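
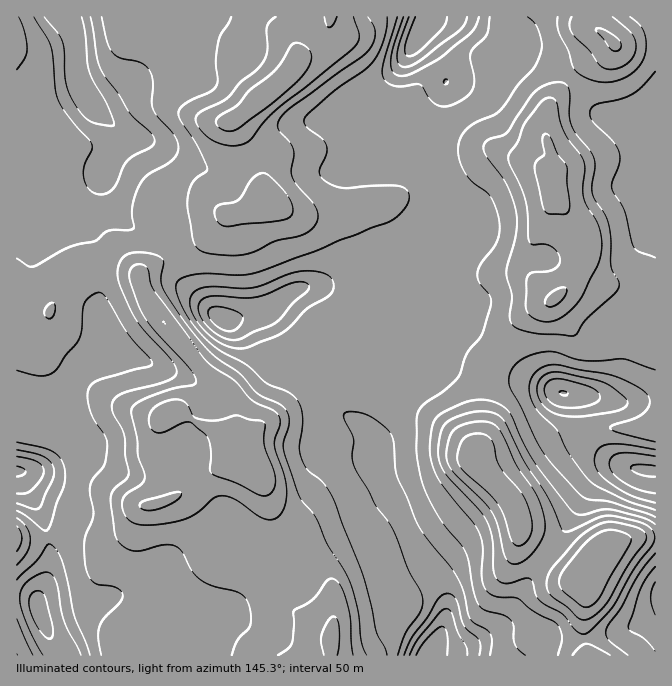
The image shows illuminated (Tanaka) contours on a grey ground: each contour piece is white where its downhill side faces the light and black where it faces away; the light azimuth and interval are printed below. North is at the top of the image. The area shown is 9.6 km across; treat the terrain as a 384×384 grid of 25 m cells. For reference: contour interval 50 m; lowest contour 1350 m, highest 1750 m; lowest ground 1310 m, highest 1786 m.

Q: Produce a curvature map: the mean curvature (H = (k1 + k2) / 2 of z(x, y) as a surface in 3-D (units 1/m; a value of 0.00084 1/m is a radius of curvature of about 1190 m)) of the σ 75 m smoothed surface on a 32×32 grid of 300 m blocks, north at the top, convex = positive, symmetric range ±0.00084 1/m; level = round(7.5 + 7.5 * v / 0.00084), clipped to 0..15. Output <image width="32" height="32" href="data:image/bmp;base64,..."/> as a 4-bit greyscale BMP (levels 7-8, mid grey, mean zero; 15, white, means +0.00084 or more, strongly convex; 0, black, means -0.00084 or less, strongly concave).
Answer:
<image width="32" height="32" href="data:image/bmp;base64,Qk12AgAAAAAAAHYAAAAoAAAAIAAAACAAAAABAAQAAAAAAAACAAATCwAAEwsAABAAAAAAAAAAAAAAABEREQAiIiIAMzMzAERERABVVVUAZmZmAHd3dwCIiIgAmZmZAKqqqgC7u7sAzMzMAN3d3QDu7u4A////AF3IRWeZhpmUW1b7uVeZebePhWZ4iYiIhDuDj1eJu1zF7WWIh4mZZoU7hE9lqXcEt951iYiHeGe0W3d6g0tRM4qLdneJdmd4lYl4qZY4tDRaand2iZdnmXaXeaebMswxEWpYlniYiodnl3qHmzF7gRDKaJITWclWiIiaeagjaceZyXeIhleFJbh3qIpyNJmIzP5nqmi3Zim3eqekBVionP9EealYuVRdl3molCNLmZmFRnioRHZmJpiamJQyWmUxE4d4Y0FJdVeIp3eZh4e9zNqIiJmpmCfJiGZ4iZmX/+uId4iJv2JpiJd3eIiGdoY1d1aYicYFqFZnd3iHiHiGR3SGaZtwTvynVnd4h4lmaIqXhHqqA8/b22Z3h4iKlRSYiZdYtSyoZX37iIeIiZZSd2eJZKMXd2Zmd3eHd4h1uEmXiIiYqoZneIh3iIiJpKcnuHiHeZiHV3ZHh3iHibZWN6h4hndmhWYkV4d3iIm3RXqXeHnHZ3eYV6qId4iKplWch3hpx1iJqGeph3iIiGRkSYd4ZHu6qIlliIh3iIRmVJmHeFmrmGIFvbh3d3d4tCnJh4Z9tlZnYirKl2V5d6gXupiFvHaIm7cRarmGXaeKZ5iZhLtHh4lqpDWIr0Z2eaiESXS8NneIaaZ1Q1/VRnipcwdYy0eHiHd1hlUr+7dopBJo"/>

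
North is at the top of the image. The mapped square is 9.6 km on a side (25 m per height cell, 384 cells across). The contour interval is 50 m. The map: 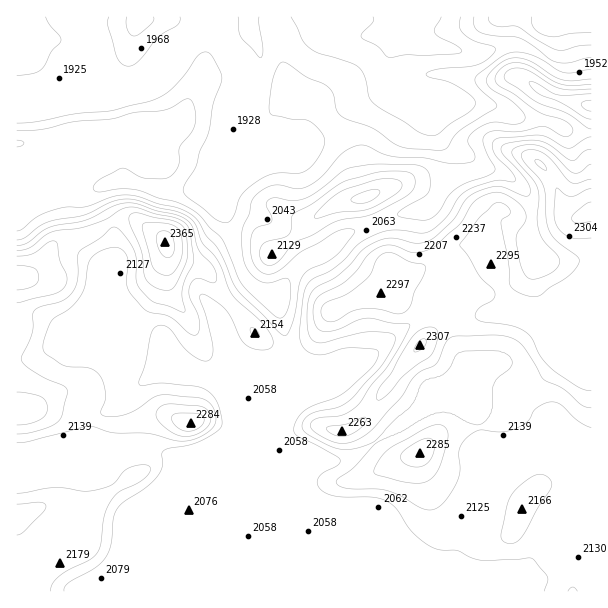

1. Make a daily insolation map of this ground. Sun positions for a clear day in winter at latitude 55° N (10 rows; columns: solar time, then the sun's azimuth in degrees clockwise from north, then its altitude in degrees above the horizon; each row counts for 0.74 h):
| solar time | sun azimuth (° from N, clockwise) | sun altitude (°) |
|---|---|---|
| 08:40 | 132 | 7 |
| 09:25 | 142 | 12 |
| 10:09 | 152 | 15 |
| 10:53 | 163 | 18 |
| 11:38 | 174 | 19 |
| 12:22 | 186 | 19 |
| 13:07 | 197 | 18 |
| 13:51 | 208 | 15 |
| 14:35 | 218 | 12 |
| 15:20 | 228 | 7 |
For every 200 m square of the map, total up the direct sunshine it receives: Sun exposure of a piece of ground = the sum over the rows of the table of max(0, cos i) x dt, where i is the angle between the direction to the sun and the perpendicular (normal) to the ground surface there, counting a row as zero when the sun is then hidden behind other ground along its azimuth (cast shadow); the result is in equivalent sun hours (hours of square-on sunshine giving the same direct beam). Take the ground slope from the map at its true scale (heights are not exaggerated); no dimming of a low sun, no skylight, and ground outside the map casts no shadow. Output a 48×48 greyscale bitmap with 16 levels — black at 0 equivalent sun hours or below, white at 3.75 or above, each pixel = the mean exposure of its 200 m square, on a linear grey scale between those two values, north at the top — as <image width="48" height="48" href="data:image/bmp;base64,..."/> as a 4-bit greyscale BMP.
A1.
<image width="48" height="48" href="data:image/bmp;base64,Qk32BAAAAAAAAHYAAAAoAAAAMAAAADAAAAABAAQAAAAAAIAEAAATCwAAEwsAABAAAAAAAAAAAAAAABEREQAiIiIAMzMzAERERABVVVUAZmZmAHd3dwCIiIgAmZmZAKqqqgC7u7sAzMzMAN3d3QDu7u4A////AHeJh2Vnd3d3d3d3Z3d3d3iHd3d3d3dmZ3d725dnd3d3d3d3d3d3eImId4mZmImXZ4dnrNt3d3d3d3d3d3d3d3d3mqqqvKmYZph2VoqHd3d3d3d3d3d3d2Z5u6mau6h2Zql3d3iHd3d3d3d3d3d3d3iaqZh3iZhmd7uYeIh3d4iHd3d3d3d3d3mpmIh3d4mHd1mpiImnd3iJh3d3d3d3d4qpmIh3d4mYiBJXdmjMl3ZmiId3d4rN3dy6qYh3dniZiTIjRVWc6nd2Znd3d5vO/+3KqZh3ZmeIiGVURVVovJd3d3d3d2VFeru7qYiHZmZmZnd3d2ZTNod3d3d3d2M0RXm8uXd3dmVWZpiHd3dlVpuXd3d3d4vchEVnmYd3d2VneN3Lqaq7u+//qIh3jP//+kERSJmqqYd4iP/tyqmaq9//+nZ3ecp3vZYxFGeJu7qZmau6mHZVeIU1dWd3YyABSbl1MkZ3eIiJq2Z3iIdkNCAANnd3dBABNqynd3d3eJmau0RGiHd1QhABNnd3dkIiNIuod3d3d5q8zEREVmd2YyIzVnd3d3ZTIji7h3d3ZWm9y1RERWZ3dmd5l3d3d3h2QiXO6nd3dnnLl3ZVVVZniHirl3mqeMy5hkN8yod3eKunVah2ZmZ4iIq5d63Zec3MuXQ3qru7u7l1VZmId3d4iau4aKljV63tu7lCSMzd3cllZ2eJl3d3m9ymeZQiNovd3N2jFHirzKhnd5rMuXd4retVilIkRnZ63ty5dkRWd1Vnd97uyoeKzMhXqCJFVlIkeamJd3ZFZDRoiLqpqXd5u8qrpTWIdjESNFeal3eahTNGeGZ2eId3i8u6dVjdpSESNWd3qHm6hlU0ZxNmaKmIibuVNGm7uEIiNFQiaruXdnd3dwFHisy6qZhzJFdmm6dDIRAAFph2ZnesugATaKurp2ZkJFZDWsuFIQABAjZmZ3i8zBEAATeZYhEzI0RFaKzLhRARESRWeoiquzIQAAFDAAACNEV4ZEnf/8hUMjRWh2eGaFQiEAAAAAATVVVVMRJZvf7JZDMjMjZ1M2ZlVCAAABJFVVMhIREREmq5dTEAAEmFIXd3ZmUhAkVmZVQyIiIhAAE1ZkIABb2DEYd3ZVZmeId2ZlZVREQzIAABIzM1rupBE7qId2Z3dmd3Z2Z3ZmVEMhAAAUaLuEEREmeJqpmIl4qod2Z3d2dlRDIiI1eGEAABEgATRniaqImpd3d4iIh1Q0REQyIhAAATWCIQAAASNEV3h3ZniIhlREVWZTIRABNpzndlRDMgASRXiIdniId2VWZnd2VFac/+uHd3d3dmVDRXiIhnh3Znd2d3d4ms7+xiAKqHd3d4d1VXd3hmdlVWdmaJmZiJvIIAAKqYd3ial3ZWd3dmVVVVZmZlVUMRIQAAAYiJmIiaqHdmd2ZnZVVEVWVDIiMyAAA2d3eIiIiJqYdmd1R3ZVVVVVVWZ4qoQji8zWd2d4iJq7l2d2WHZnd4h3dniavN3e66u2ZmZnd3iZh3d3d2Znd3eHd2ZneJqYh4hw=="/>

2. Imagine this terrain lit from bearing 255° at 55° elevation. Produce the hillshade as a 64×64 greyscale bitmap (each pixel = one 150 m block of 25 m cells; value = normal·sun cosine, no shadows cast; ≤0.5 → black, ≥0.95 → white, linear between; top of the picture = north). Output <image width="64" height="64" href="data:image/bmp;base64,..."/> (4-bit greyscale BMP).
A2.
<image width="64" height="64" href="data:image/bmp;base64,Qk12CAAAAAAAAHYAAAAoAAAAQAAAAEAAAAABAAQAAAAAAAAIAAATCwAAEwsAABAAAAAAAAAAAAAAABEREQAiIiIAMzMzAERERABVVVUAZmZmAHd3dwCIiIgAmZmZAKqqqgC7u7sAzMzMAN3d3QDu7u4A////ALu4ebuqmZq7u7u7u7u7uqqru7u7u7u7u7u7u7u83cuqu7qImqmZq7u7u7u7u7u6qru7u7u7u7q7u7u7u7zdy6q7u6mZmJq7u7u7u7u7u7qru7u7u7u7qru8y7q7zNzLu6u7uqmGiru7u7u7u7u7u7u7u7u7u7q7u8zLu7u83Lq7qru7qpZpu7u7u7u7u7u7u7u7u7u7u8zLvMy7uqvLqquaq7u7p1iru7u7u7u7u7u7u7u7u7u83curvMy6mruqq4mau7unV6u7u7u7u7u7u7u7u7u7u83cy6q8zMqZq6q7iIqru6dXq7u7u7u7u7u7u7u7u7u83dy6qqvMy5mau7uZiaq7qFeru7y6qru7u7u7u7u7u73tzLqpq8zLqZqru5mZmqupdoq7u7uqqru7u7u7u7u83e3LqpmrzMupmqu7mamZqqqYeKu7u7qqq7u7u8zMu7vN3cupmavMy7qqq7uqqpmqqrqYeau7u7uqu7u73d3Lu8zMu6mZq7u7u6qru6qqqqqrvLp2iru7u7u7u7zd3MzLzMu6mZmau7u7qqq7u6qqqru7uoZpu7u7u7u7u8y7zMzMzLmIiZqru7upmru7u7u7u7uql2m7u7u7u7u7u83dzM3cuGeImqu7u6mqu7uru7u7u7qpmau7u7u7u7u97czMzMy4ZXiau7u6qrvMqqq7u7u7u7u7l3q7u7u7zd7cqZq7u7l2eJq7u7u7u8yqmaq7vLu7vN23RIq6qrzu/uy4d5q7uod4qruqq7u8zKqZmaq7u7vN7tpSN5qrvO/9uqqWeau7mImrvLqqq7zMupiImqqrvM3sqWEGq7u73cqJq7l3mrupmru8uqqqvdyqmHiaqqqrzLl3Uhe7u7u8uZm8y5eJq6q7u7y6qqvN3amYiJmqmZu7l3dkWbu7u7u7q7zduHebu7u7vMuqq97cmZiZmZmZmrqYiHaKu7u7u7u7zN3Jdoq7u7u8y7u83tyZmJmZmZmaqZmZmau7u7u7u7u8zNyGebu7u7u7zM3d3JmImZqpmaqZqqu6qru7u7u7u7vM3ch4mau7u7vN7t3MmIiZqqqZqpmrvMqau7u7u8u6u83e64d3m7u7vN7+y6uIiZqqqqq6mavduHq8y6q926qrzO7tt1WKu7vN7+ypqod5mqqqq7qZvd2net7KeM7sqqu7zu7IVYq7u83u25mqd3iaqqq7upm+7IWM7rZI3/25mru97slnq7u7ze7Kmap3eJqqq7u6qs7rVZ3tgznf/smJq8zNupm7u7vM3Kmaq3eJmaqru8u7zcg2vtlCW+//2omrzLmqq7vMzMzKmaq7mZqZiau7zdzMlEnNpSSM7//bqrvMqIq7u8y8y6mZqruqqpd4mrze7cpTfMpSSKzv/bu8zLuoeau7zMy5maqqu6qql1aKze7tuDWspSSbvO/sqrzMuph4q7u93KiKu7q7qpmXRHrN7+23NrthKMyr7turzMy7qYebu97bh4q7u7uZmYdUer3//bc2qCBc7Zi9yrvM3cyph4q87sl2irvMu4mZh2V6vf/+xzR1EY7+p4q7vM3d24eJmr3uuGabu93LeaqHiIm9//7HEDMUv/64eKu83dy4Zoq7zNy4Zpu87cuKu5iZma3//rYAAjbP7KmYmazcy5dWirzMzKhnq87ty6u6maqprf/9pQADWN7bq7uYisy6mHeKvMzLqGis7+27zLmIiaq9/sliAAJq3su83bmJq8upiIq8zMupiJz/7bvLuYiIm73bUgAABIvdzN3dy5maqqqZmszd3KqojP/su7u6qZmqqoMAAAFIrN3dzLu8y7qXeJqrze7cu5Z8/9y8u7u6qamGMAJVVoq83dy5mbvMzLl2eJq83cu5ZH3/yru7u7upmpdmeZmJqrvMy6iJq7u6qph2eJvMqYZGv/6pq7u7u7qaqqu7qYmqu7u7qIq7y6mZmHZniruph3v//Haau7u7u6qrvMuoiJqru7upmrzMupmHd2eJqqq83//oRZuqu7u7qqu8y6h4maq7u6qrvMy6qYd3d3iavO///pMVrKqqu7u6u7vLqHiaqqu7u7u8zLqph3d3iavO///pMCe8qaq7u7u7u8upiJmqq7u7u7zMu6h3iIibzd/+ynQhSbuJmru6qru8u7qYiaqry7u7vMy6mIiJmazd3dp2VUR7zIiaqqqqq8uqu5d4mqvMu7u8y6qYiJmavMzLqGeJiK3umaqpmYmaupmrl2iaq8y7u7u6mZiZmqq7u7upm83M3u6qqqqpmaqZmauoeKqqzMu7u6mZmZqqqru7zMvO7t3e7ru7u6qqqqqqu7mJqqq8zLu6mZmaqqqru7vN3e7u3d3Lu7u7u7u7qru8upmqqbzcuqqZmZqqqru7zN7u7u64Zma7u7u7u7u7u7zLqaqprNyqmZmZmZq7u7vN7//u2TAkVruqq7u7u7qru8uqqqmc26mZmZmZmru7u7vN7ttyAViZu6mqu7vMuqq7zLqqqZzbmZmZmZiau6qqmavLpyA4q7q7maqqvMy6mqu8uqqYnNuZmZmZmZqqqqqqvMyWV7zKqruZqqq7zcqJq7u7qZit2pmZmZmZmqqqu8zczLq97bqqu6mqqrvdyoiau7upeL3JiZmaqqqqq7vM3d3MvO7curvLmaqqvN3bmZmqvKho3bmZmqqqqqqrvMze7dy87suru8uZmqu83dupmZq8uGnduZmqqqqqqqq7zd7u3Lzuyruq"/>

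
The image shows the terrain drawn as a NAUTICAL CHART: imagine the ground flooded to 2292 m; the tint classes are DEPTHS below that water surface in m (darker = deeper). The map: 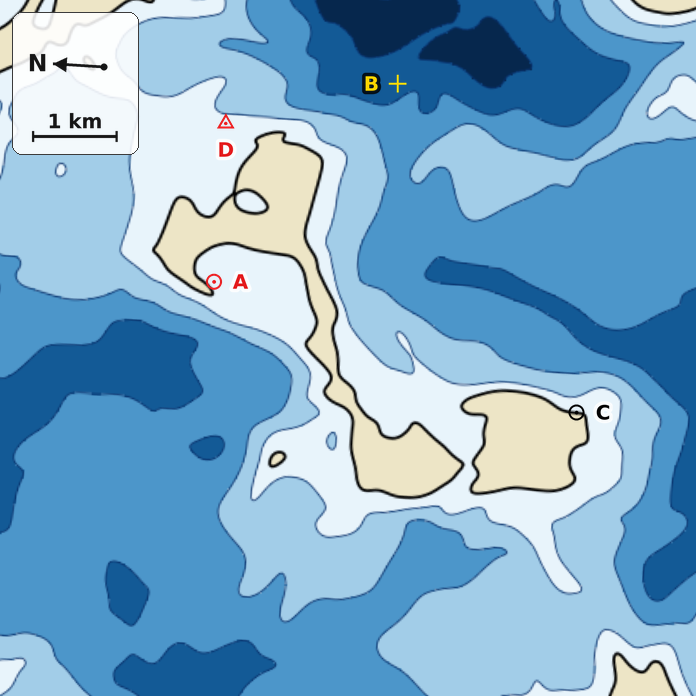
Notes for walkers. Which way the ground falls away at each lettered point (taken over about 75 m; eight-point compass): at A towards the SE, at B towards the NE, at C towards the E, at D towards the E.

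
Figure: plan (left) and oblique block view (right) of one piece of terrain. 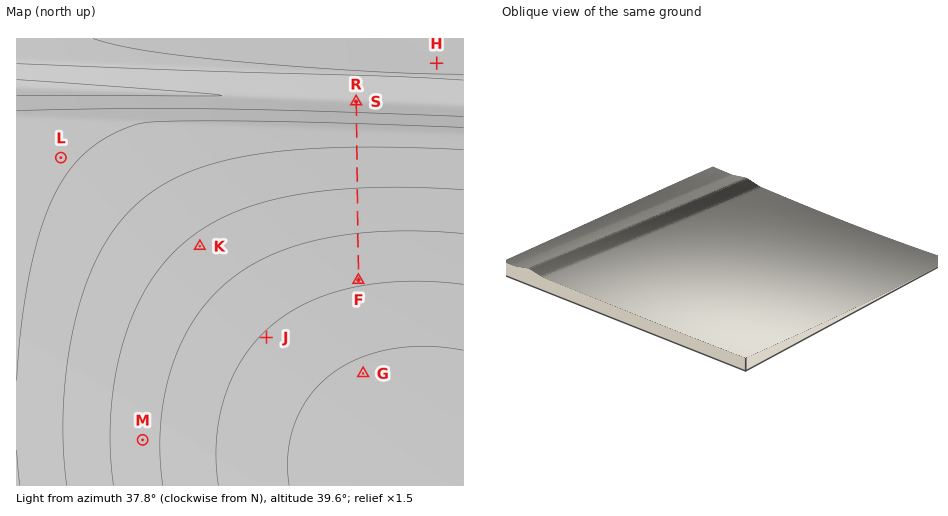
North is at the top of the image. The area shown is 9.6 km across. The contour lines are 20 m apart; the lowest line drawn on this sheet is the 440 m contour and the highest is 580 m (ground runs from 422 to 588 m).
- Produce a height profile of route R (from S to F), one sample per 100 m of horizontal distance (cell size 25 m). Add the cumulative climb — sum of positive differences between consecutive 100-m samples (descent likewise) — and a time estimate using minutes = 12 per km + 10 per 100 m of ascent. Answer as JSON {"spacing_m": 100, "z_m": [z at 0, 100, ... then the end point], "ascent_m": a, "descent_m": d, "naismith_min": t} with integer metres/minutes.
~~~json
{"spacing_m": 100, "z_m": [578, 571, 563, 554, 546, 537, 530, 527, 524, 522, 519, 517, 515, 512, 510, 508, 506, 503, 501, 499, 497, 495, 493, 491, 488, 486, 484, 482, 480, 479, 477, 475, 473, 471, 469, 468, 466, 464, 463, 462], "ascent_m": 0, "descent_m": 116, "naismith_min": 46}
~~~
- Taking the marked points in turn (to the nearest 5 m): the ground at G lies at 435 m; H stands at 565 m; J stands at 460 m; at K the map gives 495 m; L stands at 545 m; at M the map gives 485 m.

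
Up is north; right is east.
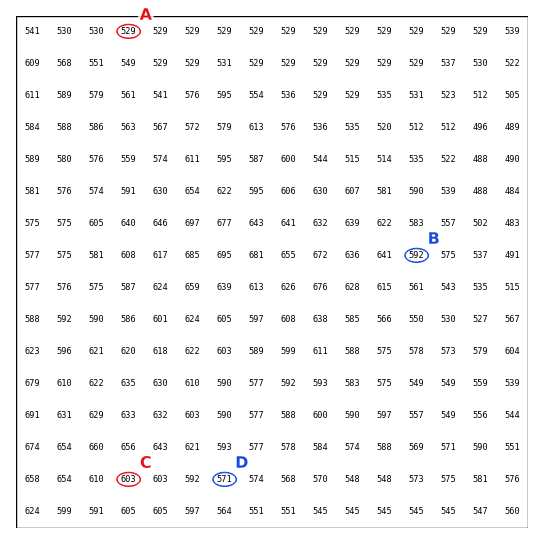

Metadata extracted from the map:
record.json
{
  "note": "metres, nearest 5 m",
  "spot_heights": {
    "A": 530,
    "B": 590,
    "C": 605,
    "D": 570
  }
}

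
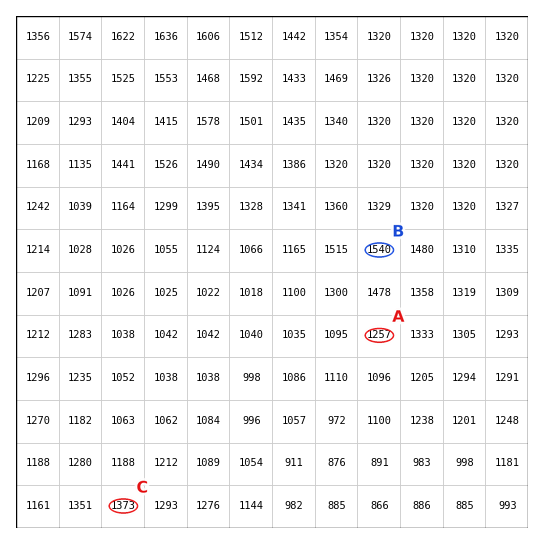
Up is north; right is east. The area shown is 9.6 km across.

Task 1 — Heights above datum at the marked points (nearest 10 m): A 1260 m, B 1540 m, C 1370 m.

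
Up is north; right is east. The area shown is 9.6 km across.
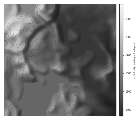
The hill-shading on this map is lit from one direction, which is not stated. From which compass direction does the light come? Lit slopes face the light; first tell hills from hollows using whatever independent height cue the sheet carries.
NW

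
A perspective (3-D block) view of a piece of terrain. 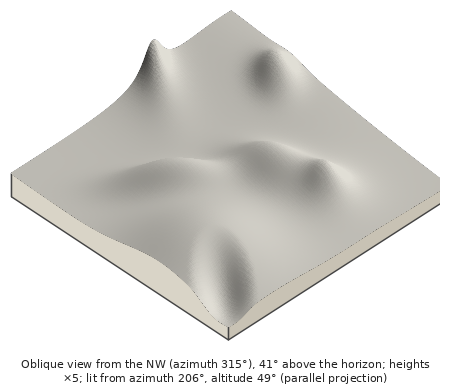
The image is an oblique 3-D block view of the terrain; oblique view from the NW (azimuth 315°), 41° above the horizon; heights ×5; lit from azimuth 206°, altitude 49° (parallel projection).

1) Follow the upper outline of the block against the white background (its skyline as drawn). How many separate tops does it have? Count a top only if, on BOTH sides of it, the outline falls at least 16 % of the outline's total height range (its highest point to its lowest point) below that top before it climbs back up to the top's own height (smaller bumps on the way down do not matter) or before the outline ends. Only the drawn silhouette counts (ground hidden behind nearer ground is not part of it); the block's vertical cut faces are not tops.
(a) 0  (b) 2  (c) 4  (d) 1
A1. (d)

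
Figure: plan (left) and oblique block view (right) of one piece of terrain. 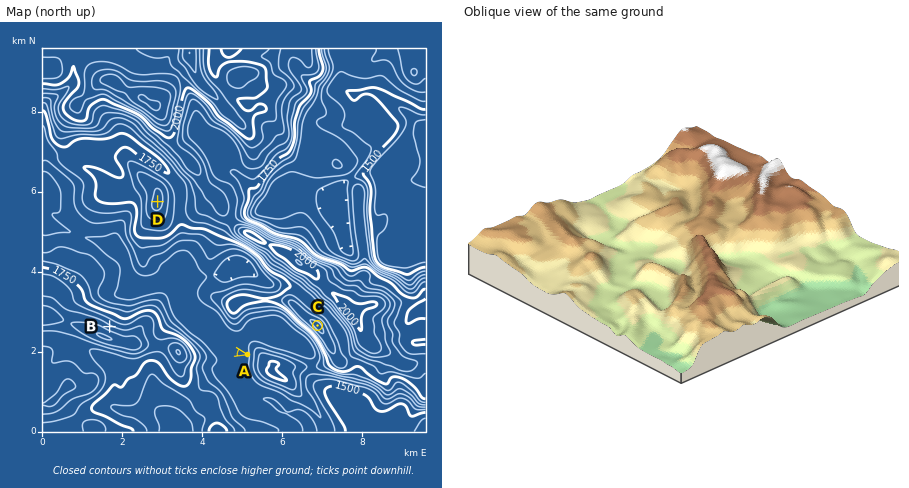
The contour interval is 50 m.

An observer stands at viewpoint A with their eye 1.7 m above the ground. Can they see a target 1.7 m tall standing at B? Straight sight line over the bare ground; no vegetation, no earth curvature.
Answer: no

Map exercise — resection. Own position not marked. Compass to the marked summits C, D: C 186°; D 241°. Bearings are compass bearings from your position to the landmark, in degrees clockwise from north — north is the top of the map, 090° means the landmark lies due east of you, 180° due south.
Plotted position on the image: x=341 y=100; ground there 1530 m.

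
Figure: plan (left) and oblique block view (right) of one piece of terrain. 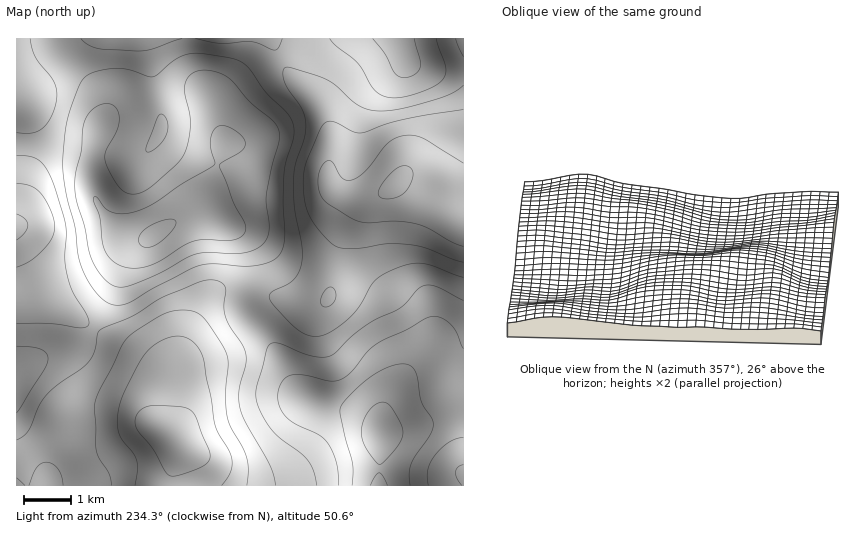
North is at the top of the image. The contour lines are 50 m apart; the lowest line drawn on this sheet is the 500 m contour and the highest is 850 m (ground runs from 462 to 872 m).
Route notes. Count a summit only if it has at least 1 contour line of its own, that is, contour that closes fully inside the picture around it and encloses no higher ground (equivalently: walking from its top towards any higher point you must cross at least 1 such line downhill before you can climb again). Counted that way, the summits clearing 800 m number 2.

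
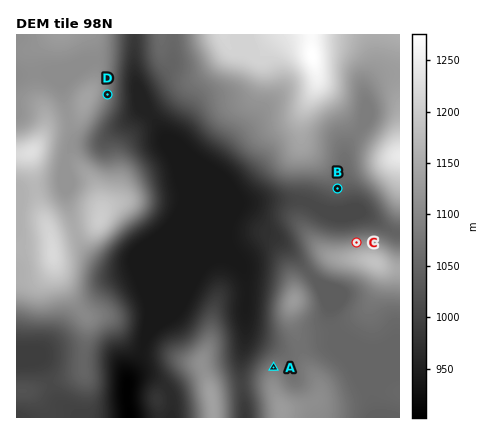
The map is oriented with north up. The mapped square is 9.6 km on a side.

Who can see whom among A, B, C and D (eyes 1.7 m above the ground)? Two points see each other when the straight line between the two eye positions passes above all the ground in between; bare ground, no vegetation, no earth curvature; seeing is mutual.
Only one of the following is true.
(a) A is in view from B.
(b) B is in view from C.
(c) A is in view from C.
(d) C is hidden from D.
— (b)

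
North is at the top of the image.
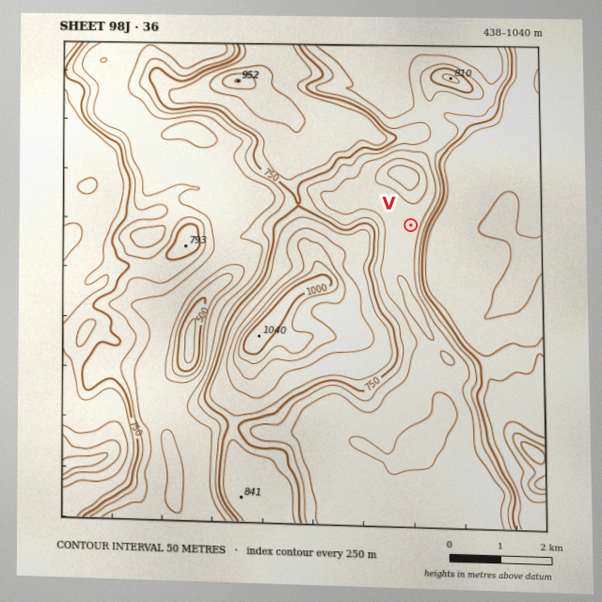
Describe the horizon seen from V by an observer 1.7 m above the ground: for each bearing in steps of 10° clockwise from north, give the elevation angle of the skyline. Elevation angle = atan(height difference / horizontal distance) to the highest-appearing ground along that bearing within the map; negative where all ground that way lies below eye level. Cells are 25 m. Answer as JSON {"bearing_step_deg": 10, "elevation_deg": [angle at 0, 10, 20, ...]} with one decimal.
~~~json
{"bearing_step_deg": 10, "elevation_deg": [3.7, 2.8, 3.2, 7.4, 9.2, 10.8, 13.3, 17.0, 20.2, 22.3, 23.5, 23.9, 23.3, 21.9, 19.7, 16.4, 11.9, 5.2, 1.0, 4.3, 5.7, 6.6, 7.8, 9.7, 10.8, 11.8, 11.5, 8.5, 4.6, 3.9, 4.9, 5.4, 5.6, 5.4, 6.4, 4.3]}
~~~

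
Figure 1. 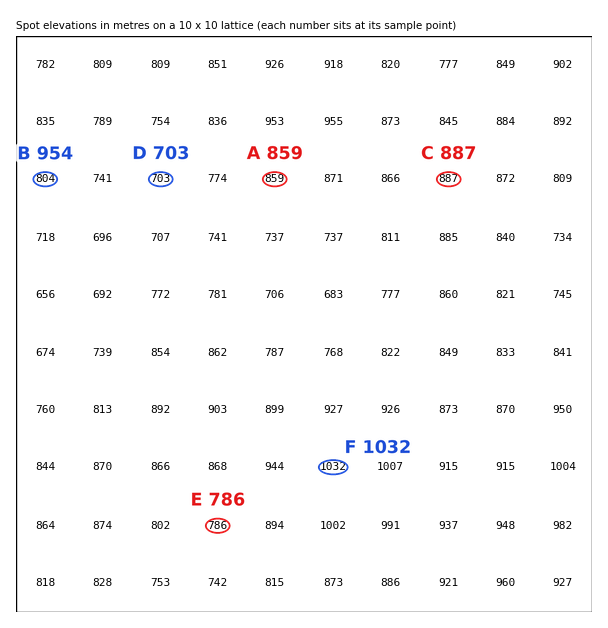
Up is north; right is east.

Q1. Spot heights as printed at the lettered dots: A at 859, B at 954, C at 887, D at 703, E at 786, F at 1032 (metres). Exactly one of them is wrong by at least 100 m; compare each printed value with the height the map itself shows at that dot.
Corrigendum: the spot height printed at B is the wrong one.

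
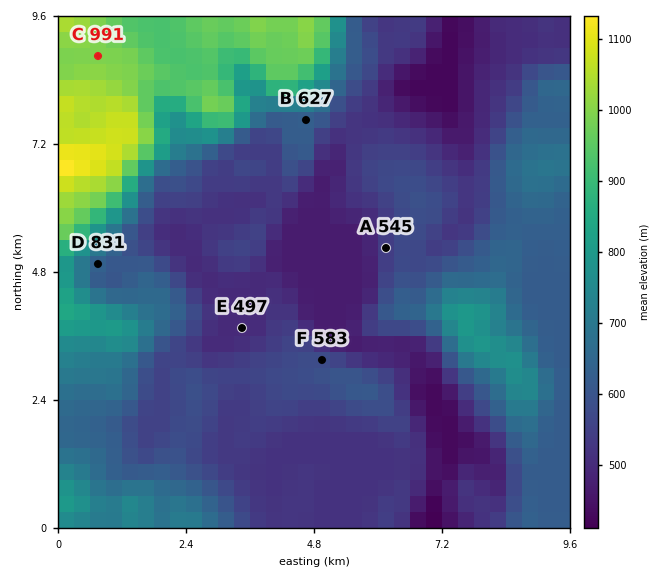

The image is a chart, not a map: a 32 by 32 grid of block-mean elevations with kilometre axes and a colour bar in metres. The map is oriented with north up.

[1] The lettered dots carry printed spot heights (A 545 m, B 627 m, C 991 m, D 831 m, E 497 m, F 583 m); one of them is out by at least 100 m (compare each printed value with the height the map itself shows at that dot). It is D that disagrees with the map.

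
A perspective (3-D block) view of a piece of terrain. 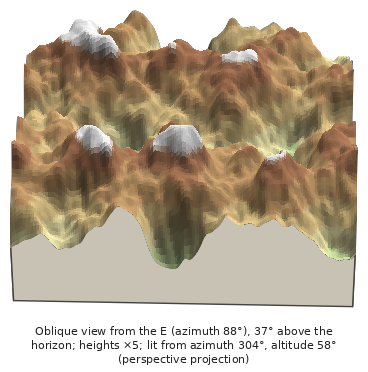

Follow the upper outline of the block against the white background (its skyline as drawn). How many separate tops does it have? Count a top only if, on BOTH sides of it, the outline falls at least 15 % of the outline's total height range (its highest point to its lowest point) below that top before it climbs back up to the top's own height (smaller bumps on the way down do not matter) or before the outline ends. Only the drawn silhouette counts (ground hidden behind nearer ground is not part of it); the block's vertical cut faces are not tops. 2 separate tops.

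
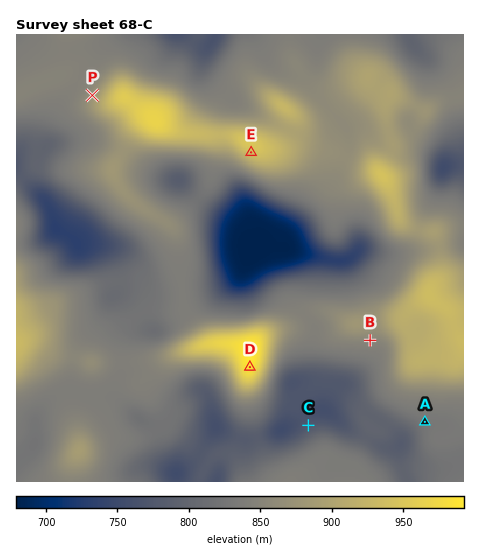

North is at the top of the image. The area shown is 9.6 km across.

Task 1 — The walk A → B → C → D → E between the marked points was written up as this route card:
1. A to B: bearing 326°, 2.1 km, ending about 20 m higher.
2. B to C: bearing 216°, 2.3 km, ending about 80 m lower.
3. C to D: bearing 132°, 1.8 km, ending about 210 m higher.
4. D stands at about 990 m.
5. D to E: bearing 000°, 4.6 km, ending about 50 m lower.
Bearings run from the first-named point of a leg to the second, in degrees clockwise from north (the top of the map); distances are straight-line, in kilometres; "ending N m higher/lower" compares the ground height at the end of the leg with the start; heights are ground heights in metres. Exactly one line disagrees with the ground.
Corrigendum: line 3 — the bearing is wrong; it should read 315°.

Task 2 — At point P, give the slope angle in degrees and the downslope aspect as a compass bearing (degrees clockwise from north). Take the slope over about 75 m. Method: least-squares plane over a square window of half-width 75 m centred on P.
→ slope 8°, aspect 303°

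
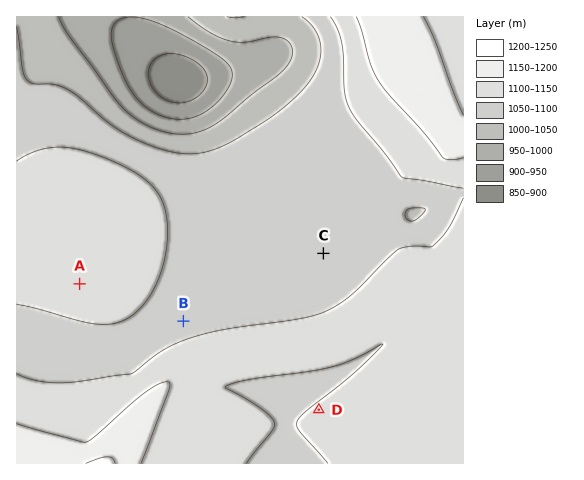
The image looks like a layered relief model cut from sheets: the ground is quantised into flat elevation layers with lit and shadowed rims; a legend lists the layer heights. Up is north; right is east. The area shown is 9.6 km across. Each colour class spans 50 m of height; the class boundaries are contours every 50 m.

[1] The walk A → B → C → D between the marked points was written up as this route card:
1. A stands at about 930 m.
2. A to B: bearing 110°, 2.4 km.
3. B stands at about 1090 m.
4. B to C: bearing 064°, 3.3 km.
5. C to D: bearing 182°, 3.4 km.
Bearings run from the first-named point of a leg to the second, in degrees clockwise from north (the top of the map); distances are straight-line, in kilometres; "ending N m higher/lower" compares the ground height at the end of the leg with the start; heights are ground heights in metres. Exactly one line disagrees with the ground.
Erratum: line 1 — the height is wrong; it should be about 1120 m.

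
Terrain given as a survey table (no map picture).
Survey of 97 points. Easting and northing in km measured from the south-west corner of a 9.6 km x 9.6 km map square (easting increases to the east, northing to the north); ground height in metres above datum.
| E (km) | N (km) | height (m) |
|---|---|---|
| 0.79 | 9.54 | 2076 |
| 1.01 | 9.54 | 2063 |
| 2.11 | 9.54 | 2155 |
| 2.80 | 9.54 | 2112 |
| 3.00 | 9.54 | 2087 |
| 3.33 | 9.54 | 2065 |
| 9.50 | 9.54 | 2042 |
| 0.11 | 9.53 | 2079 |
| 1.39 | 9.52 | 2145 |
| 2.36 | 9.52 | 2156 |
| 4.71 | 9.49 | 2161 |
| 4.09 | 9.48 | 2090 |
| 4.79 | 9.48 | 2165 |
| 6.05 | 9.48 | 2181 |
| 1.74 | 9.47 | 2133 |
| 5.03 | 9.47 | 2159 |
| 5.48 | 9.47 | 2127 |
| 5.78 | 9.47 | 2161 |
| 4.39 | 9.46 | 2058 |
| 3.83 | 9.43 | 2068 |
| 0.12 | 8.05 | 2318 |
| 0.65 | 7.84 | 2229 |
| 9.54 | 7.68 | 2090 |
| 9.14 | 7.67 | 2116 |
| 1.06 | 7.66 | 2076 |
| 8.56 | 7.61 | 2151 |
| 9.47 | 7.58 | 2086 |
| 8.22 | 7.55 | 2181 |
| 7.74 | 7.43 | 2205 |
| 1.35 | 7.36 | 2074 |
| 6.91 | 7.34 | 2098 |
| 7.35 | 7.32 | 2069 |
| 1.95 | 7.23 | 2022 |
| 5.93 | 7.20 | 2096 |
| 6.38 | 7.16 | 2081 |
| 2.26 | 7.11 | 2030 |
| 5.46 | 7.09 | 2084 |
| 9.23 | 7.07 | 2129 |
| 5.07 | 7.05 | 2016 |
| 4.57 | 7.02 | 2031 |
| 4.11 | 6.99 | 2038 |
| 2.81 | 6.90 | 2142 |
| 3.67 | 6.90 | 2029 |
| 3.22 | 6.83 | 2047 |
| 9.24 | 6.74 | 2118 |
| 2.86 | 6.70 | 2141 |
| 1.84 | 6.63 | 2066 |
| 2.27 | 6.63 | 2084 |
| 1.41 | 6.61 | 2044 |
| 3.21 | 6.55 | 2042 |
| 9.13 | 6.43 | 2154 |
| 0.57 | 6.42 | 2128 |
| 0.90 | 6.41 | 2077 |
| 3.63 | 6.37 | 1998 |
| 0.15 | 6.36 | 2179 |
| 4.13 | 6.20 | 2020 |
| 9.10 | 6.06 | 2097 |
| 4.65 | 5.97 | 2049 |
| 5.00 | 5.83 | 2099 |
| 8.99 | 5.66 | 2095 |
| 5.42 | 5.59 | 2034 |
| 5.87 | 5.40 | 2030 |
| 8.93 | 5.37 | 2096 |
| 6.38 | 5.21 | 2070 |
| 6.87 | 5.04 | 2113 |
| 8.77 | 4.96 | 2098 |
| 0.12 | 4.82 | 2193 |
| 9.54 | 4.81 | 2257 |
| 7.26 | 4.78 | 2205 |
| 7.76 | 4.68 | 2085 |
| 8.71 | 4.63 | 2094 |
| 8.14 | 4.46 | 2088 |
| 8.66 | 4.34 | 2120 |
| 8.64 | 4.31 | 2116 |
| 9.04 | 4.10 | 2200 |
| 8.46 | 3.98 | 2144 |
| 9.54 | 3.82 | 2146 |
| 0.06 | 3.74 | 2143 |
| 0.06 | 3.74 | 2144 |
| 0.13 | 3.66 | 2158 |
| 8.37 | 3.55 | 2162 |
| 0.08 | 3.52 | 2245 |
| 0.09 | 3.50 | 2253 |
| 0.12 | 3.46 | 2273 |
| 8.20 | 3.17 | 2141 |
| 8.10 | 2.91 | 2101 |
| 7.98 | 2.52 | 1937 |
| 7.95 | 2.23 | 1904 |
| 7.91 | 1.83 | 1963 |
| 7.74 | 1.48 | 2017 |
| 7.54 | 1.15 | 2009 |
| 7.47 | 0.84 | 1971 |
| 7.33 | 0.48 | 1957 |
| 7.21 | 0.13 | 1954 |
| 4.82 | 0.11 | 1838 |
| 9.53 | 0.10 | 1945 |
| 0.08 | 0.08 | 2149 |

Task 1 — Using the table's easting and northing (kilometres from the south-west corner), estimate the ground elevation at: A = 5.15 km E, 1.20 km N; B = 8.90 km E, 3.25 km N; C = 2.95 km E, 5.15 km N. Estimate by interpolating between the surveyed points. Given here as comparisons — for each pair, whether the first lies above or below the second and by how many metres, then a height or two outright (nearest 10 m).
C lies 300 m above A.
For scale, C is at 2220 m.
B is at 2100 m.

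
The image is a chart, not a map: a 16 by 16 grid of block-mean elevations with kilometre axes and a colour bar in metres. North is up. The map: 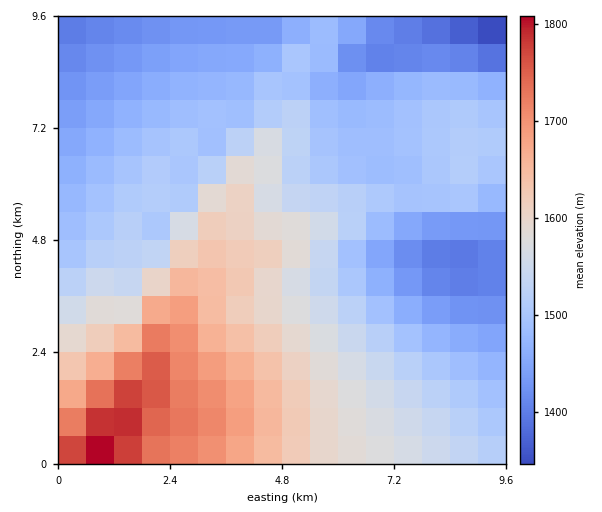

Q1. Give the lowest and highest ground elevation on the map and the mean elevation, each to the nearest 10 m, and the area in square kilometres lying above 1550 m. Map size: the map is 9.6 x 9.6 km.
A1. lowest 1320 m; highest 1810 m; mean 1540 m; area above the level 33.7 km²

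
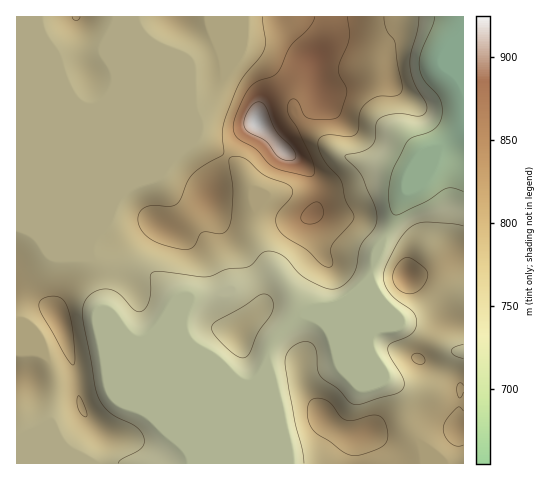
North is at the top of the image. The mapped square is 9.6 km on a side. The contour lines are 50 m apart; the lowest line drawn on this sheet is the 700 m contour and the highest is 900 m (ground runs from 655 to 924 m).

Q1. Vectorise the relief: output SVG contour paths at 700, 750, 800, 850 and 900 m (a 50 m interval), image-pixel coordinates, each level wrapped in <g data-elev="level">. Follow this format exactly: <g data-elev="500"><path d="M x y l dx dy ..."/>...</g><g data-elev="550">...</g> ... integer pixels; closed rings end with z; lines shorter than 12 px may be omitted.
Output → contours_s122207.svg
<g data-elev="700"><path d="M463 192l-10-4-7 0-20 13-29 14-5-2-3-10 0-13 2-16 15-31 6-5 15-5 7-4 5-5 3-7 0-9-2-9-16-19-5-14 2-13 11-27 3-9"/></g><g data-elev="750"><path d="M118 463l4-4 19-11 3-4 0-5-2-6-5-6-21-10-8-6-10-14-3-12-12-66 0-12 3-8 5-5 6-3 13-2 10 6 14 15 6 2 5-3 4-8 2-10-1-15 3-4 8-1 39 6 9 0 18-8 22-2 13-14 5-2 7 1 9 4 19 20 20 11 12 2 12-6 9-11 5-26 15-18 2-11-2-11-13-30-5-7-11-10-1-4 17-3 9-6 4-7 1-16 6-6 16-3 21 2 7-4 0-8-12-21-4-17 0-11 7-24 2-14"/><path d="M463 359l-8-3-4-5 3-4 9-3"/><path d="M239 357l5 1 5-4 9-21 14-20 1-11-2-5-4-2-8 0-17 12-26 14-4 5 0 6 5 7 13 12z"/><path d="M463 226l-35-4-14 3-7 5-7 8-15 29-2 12 4 11 9 9 16 12 5 9-1 7-3 6-7 4-15 6-3 5 2 8 14 25 0 5-4 5-38 13-9 0-5-3-10-12-18-13-3-7-1-19-4-7-5-1-7 0-7 4-5 5-3 7 0 10 10 52 7 28 2 15"/></g><g data-elev="800"><path d="M351 455l6 1 11-3 11-5 6-4 3-5 0-6-5-14-4-3-5-1-20 5-7 0-6-3-9-12-5-4-8-3-7 2-3 4-2 8 1 8 4 8 6 6 11 7 13 10z"/><path d="M85 417l2-1-1-5-4-11-4-4-1 4 1 7 3 6z"/><path d="M463 411l-3-4-4 1-10 12-3 8 2 9 6 6 7 3 5-1"/><path d="M463 386l-3-3-3 2 0 6 2 7 2-1 2-5"/><path d="M71 364l3 1 1-3-1-19-3-21-4-16-4-6-4-3-7-1-7 2-6 4 1 9 24 43z"/><path d="M419 364l5-1 1-5-5-4-6 0-2 2 0 3z"/><path d="M405 293l7 1 7-4 6-6 3-8-1-5-3-4-11-8-6-2-4 2-5 4-5 13 2 10z"/><path d="M72 17l1 2 3 1 2 0 2-3"/><path d="M262 17l3 23 0 8-5 9-18 21-8 17-11 31 0 28-20 12-10 8-6 8-7 18-4 4-7 2-18 0-9 3-4 7 1 8 5 10 9 7 12 4 18 4 6 0 5-3 8-14 5 0 13 2 5-2 3-3 3-7 2-23 0-13-4-26 3-3 7 0 9 3 17 16 21 7 5 4 2 5-2 4-15 20 0 6 2 6 6 8 23 14 14 14 8 3 4-3-2-13 1-6 20-23 2-6-9-16-4-19-18-22-4-11-1-7 3-4 5-2 22 2 7-2 3-5 2-18 5-8 12-7 18-1 7-4 0-8-4-20-3-22-9-12-2-13"/></g><g data-elev="850"><path d="M304 223l9 1 8-5 3-8-4-8-4-1-3 1-9 8-3 7z"/><path d="M315 17l-2 4-4 7-19 19-13 26-5 4-15 5-8 7-12 22-4 15 1 7 3 5 19 11 16 17 11 5 26 6 4-1 1-3-1-11-15-33-9-14-1-10 3-5 4-1 4 4 6 13 6 3 22 0 7-4 7-23-1-5-7-12-1-6 11-30-1-22"/></g><g data-elev="900"><path d="M285 160l9-1 2-2-1-5-19-21-11-26-5-3-4 0-6 6-4 8-2 7 1 6 5 4 15 8 12 14z"/></g>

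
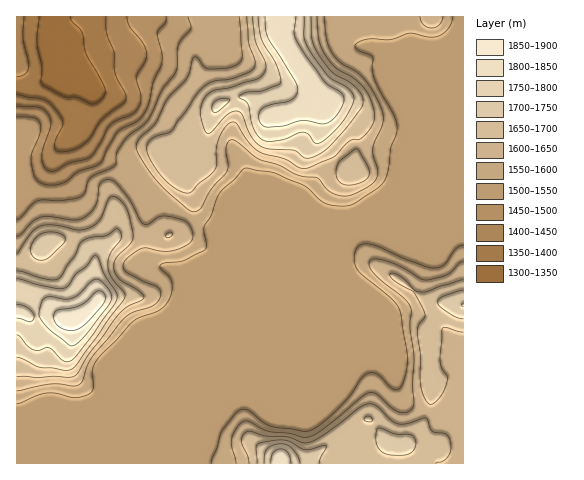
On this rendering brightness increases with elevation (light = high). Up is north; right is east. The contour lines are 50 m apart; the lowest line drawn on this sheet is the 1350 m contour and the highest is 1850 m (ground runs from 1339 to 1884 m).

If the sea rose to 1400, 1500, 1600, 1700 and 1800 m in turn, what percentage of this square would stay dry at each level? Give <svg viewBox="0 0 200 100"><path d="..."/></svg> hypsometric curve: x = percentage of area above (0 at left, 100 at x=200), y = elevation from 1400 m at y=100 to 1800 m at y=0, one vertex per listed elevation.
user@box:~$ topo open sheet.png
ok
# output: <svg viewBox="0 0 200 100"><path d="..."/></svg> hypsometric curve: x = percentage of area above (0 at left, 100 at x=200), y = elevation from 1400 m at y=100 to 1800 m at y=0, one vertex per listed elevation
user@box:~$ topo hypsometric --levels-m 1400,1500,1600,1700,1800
<svg viewBox="0 0 200 100"><path d="M190 100l-9-25-113-25-43-25-18-25"/></svg>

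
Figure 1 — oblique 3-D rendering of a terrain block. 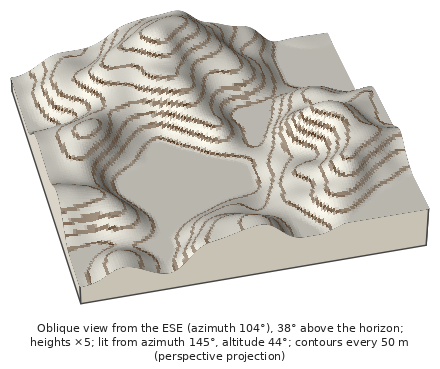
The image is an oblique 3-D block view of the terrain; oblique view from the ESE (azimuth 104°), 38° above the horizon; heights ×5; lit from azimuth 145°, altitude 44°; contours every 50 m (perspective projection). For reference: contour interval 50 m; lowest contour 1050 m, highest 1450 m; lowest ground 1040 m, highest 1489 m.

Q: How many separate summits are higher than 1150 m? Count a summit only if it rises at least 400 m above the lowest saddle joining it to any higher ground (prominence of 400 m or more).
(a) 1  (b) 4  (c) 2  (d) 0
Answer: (a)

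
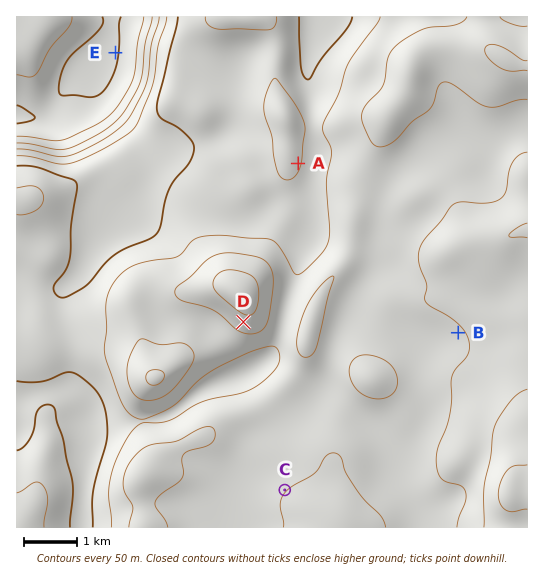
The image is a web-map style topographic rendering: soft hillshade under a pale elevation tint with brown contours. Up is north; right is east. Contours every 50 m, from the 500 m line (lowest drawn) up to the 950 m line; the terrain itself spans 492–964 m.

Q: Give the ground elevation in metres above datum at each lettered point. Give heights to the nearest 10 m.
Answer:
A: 800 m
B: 840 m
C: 850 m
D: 880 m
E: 500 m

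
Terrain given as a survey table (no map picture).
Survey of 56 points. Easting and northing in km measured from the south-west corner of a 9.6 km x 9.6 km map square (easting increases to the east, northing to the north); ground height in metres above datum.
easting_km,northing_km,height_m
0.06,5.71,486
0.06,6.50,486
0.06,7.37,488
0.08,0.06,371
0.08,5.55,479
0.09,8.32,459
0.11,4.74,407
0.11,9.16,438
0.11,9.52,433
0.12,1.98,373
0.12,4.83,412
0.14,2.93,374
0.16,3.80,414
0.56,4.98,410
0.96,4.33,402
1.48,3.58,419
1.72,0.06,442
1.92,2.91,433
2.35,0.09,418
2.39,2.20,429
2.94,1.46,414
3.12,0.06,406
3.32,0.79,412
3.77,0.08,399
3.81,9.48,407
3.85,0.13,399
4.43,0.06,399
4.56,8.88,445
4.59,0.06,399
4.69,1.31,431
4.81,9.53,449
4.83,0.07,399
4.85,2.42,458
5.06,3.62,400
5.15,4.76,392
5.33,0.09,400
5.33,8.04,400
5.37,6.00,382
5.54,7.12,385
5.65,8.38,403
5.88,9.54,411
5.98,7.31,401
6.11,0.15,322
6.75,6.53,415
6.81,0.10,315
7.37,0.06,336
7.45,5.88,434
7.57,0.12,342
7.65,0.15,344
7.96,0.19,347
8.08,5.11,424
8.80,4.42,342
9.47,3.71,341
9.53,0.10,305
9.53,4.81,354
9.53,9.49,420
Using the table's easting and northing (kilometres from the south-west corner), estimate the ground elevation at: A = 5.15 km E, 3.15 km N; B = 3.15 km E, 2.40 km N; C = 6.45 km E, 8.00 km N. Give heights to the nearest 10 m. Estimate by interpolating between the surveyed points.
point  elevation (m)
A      440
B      460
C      420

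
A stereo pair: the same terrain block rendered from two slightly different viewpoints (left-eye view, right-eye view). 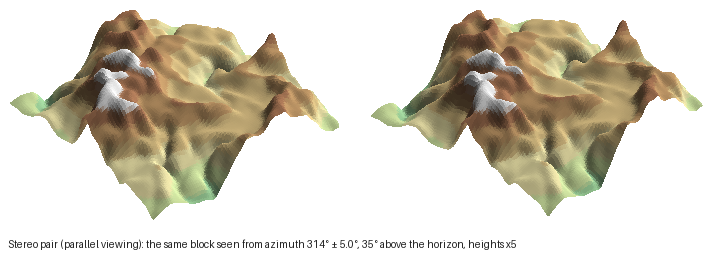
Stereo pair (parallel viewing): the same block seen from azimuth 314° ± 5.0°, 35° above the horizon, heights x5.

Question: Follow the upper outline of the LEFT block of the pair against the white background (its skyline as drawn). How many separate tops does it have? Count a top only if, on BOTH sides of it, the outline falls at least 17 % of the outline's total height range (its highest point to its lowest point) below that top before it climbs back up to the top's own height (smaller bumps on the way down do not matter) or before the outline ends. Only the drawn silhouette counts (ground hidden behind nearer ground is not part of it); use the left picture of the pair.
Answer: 2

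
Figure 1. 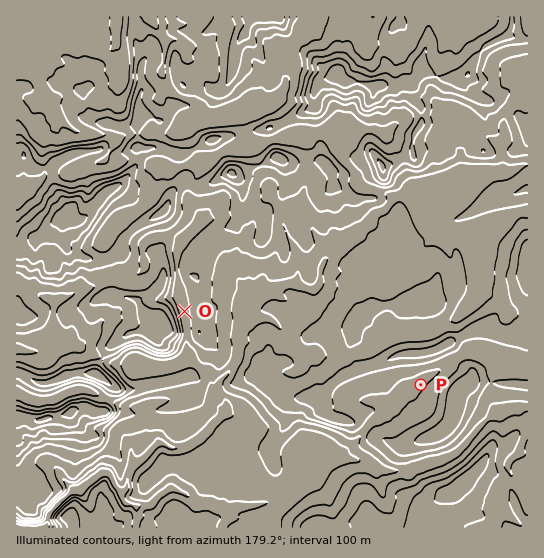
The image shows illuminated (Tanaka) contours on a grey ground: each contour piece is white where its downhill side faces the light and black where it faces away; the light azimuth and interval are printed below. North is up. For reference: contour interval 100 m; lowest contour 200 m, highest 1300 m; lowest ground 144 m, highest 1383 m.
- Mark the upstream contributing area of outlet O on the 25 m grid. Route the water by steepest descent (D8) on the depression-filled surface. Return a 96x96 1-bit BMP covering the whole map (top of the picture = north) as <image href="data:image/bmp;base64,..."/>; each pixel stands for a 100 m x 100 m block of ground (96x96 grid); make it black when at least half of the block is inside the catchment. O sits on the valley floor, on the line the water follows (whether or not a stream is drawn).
<image width="96" height="96" href="data:image/bmp;base64,Qk2+BAAAAAAAAD4AAAAoAAAAYAAAAGAAAAABAAEAAAAAAIAEAAATCwAAEwsAAAIAAAAAAAAA////AAAAAAAAAAAAAAAAAAAAAAAAAAAAAAAAAAAAAAAAAAAAAAAAAAAAAAAAAAAAAAAAAAAAAAAAAAAAAAAAAAAAAAAAAAAAAAAAAAAAAAAAAAAAAAAAAAAAAAAAAAAAAAAAAAAAAAAAAAAAAAAAAAAAAAAAAAAAAAAAAAAAAAAAAAAAAAAAAAAAAAAAAAAAAAAAAAAAAAAAAAAAAAAAAAAAAAAAAAAAAAAAAAAAAAAAAAAAAAAAAAAAAAAAAAAAAAAAAAAAAAAAAAAAAAAAAAAAAAAAAAAAAAAAAAAAAAAAAAAAAAAAAAAAAAAAAAAAAAAAAAAAAAAAAAAAAAAAAAAAAAAAAAAAAAAAAAAAAAAAAAAAAAAAAAAAAAAAAAAAAAAAAAAAAAAAAAAAAAAAAAAAAAAAAAAAAAAAAAAAAAAAAAAAAAAAAAAAAAAAAAAAAAAAAAAAAAAAAAAAAAAAAAAAAAAAAAAAAAAAAAAAAAAAAAAAAAAAAAAAAAAAAAAAAAAAAAAAAAAAAAAAAAAAAAAAAAAAAAAAAAAAAAAAAAAAAAAAAAAAAAAAAAAAAAAAAAAAAAAAAAAAAAAAAAAAAAAAAAAAAAAgAAAAAAAAAAAAAABgAAAAAAAAAAAAAADwAAAAAAAAAAAAAAD4wAAAAAAAAAAAAAH/wAAAAAAAAAAAAAH/wAAAAAAAAAAAAB//wAAAAAAAAAAAAH//wAAAAAAAAAAAAH//wAAAAAAAAAAAAH//wAAAAAAAAAAAAP//wAAAAAAAAAAAAf//wAAAAAAAAAAAAf//4AAAAAAAAAAAAH//4AAAAAAAAAAAAB//4AAAAAAAAAAAAA//4AAAAAAAAAAAAA//8AAAAAAAAAAAAAf/+AAAAAAAAAAAAAP//gAAAAAAAAAAAAH//wAAAAAAAAAAAAD//4AAAAAAAAAAAAA//8AAAAAAAAAAAAAP/8AAAAAAAAAAAAAP/8AAAAAAAAAAAAAH/+AAAAAAAAAAAAAH/+AAAAAAAAAAAAAD/+AAAAAAAAAAAAABD8AAAAAAAAAAAAAAA4AAAAAAAAAAAAAAAAAAAAAAAAAAAAAAAAAAAAAAAAAAAAAAAAAAAAAAAAAAAAAAAAAAAAAAAAAAAAAAAAAAAAAAAAAAAAAAAAAAAAAAAAAAAAAAAAAAAAAAAAAAAAAAAAAAAAAAAAAAAAAAAAAAAAAAAAAAAAAAAAAAAAAAAAAAAAAAAAAAAAAAAAAAAAAAAAAAAAAAAAAAAAAAAAAAAAAAAAAAAAAAAAAAAAAAAAAAAAAAAAAAAAAAAAAAAAAAAAAAAAAAAAAAAAAAAAAAAAAAAAAAAAAAAAAAAAAAAAAAAAAAAAAAAAAAAAAAAAAAAAAAAAAAAAAAAAAAAAAAAAAAAAAAAAAAAAAAAAAAAAAAAAAAAAAAAAAAAAAAAAAAAAAAAAAAAAAAAAAAAAAAAAAAAAAAAAAAAAAAAAAAAAAAAAAAAAAAAAAAAAAAAAAAAAAAAAAAAAAAAAAAAAAAAAAAAAAAAAAAAAAAAAAAAAA="/>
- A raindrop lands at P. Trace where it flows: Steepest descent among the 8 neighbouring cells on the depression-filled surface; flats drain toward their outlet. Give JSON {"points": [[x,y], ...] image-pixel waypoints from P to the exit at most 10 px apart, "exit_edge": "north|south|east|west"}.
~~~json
{"points": [[421, 385], [410, 389], [401, 394], [391, 405], [381, 415], [370, 423], [361, 434], [351, 445], [341, 455], [330, 453], [319, 450], [313, 459], [309, 470], [301, 481], [290, 491], [279, 498], [269, 502], [258, 505], [247, 506], [237, 507], [226, 511], [215, 506], [205, 503], [194, 501], [183, 493], [173, 489], [162, 494], [153, 503], [142, 506], [131, 505], [122, 498], [117, 487], [110, 477], [99, 475], [89, 479], [78, 486], [67, 495], [57, 506], [49, 517], [43, 525], [37, 527]], "exit_edge": "south"}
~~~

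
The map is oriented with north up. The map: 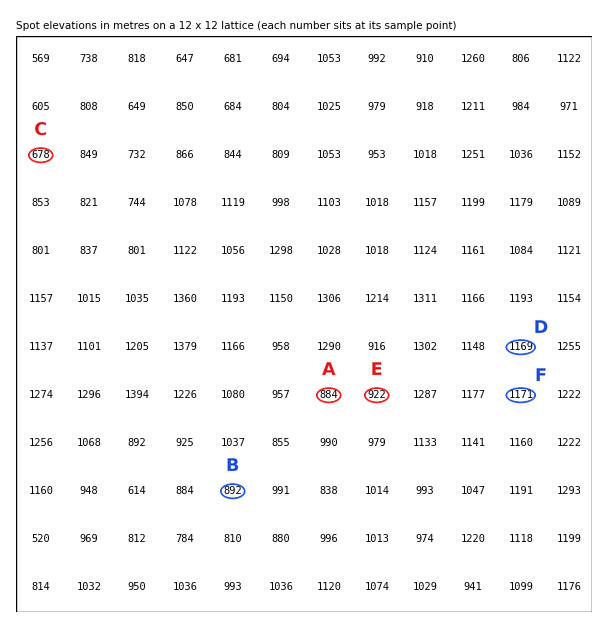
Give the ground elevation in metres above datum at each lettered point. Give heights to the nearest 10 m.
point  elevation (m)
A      880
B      890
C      680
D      1170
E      920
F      1170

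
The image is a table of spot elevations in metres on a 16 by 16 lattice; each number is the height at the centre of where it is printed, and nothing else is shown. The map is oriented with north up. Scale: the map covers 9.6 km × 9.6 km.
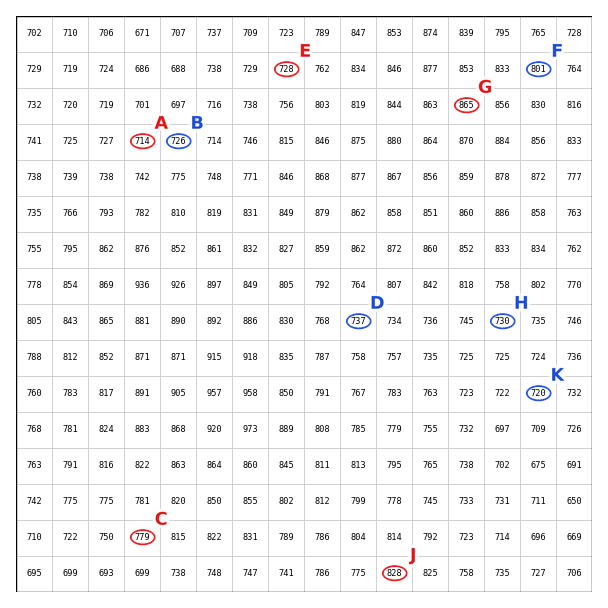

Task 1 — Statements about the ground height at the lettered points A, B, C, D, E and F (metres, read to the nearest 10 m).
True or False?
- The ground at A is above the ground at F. False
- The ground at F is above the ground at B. True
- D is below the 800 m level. True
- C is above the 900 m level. False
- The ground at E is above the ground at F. False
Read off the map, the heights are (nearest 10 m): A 710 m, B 730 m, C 780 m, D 740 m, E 730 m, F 800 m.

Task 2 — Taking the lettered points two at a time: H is higher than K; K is lower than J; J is lower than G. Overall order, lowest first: K H J G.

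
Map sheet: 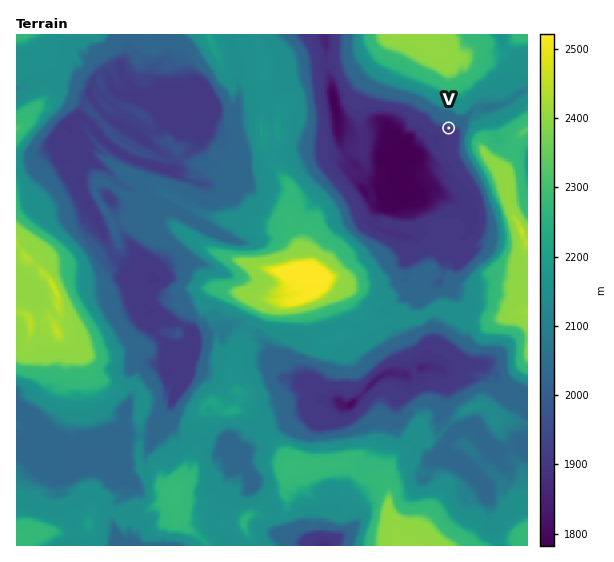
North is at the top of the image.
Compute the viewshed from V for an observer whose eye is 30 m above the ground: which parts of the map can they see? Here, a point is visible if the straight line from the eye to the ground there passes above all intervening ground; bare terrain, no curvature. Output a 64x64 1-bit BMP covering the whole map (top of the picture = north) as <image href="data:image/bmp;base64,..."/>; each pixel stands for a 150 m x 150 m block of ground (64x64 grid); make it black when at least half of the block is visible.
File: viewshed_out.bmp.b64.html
<image width="64" height="64" href="data:image/bmp;base64,Qk0+AgAAAAAAAD4AAAAoAAAAQAAAAEAAAAABAAEAAAAAAAACAAATCwAAEwsAAAIAAAAAAAAA////AAAAAAAAAAAAAAAAAAAAAAAAAAAAAAAAAAAAAAAAAAAAAADAAAAAAAAAAAAAAAAAAAACAAAAAAAAAAAAAAAAAAAAAAAAAAAAAAAAAAAAAAAAAAAAAAAAAAAAAAAAAAAAAAAAAAAAAAAAAAAAAAAAAAAAAAAAAAAAAAAAAAAAAAAAAAAAAAAAAAAAAAAAAAAAAAAAAAAAAAAAAAAAAAAAAAAAAAAAAAAAAAAAAAAAAAAAAAAAAAAAAAAAAAAAAAAAAAAAAAAAAAAAAAAAAAAAAAAAAAAAAAAAAAAAAAAAAAAAAAAAAAAAAAAAAAAgAAAAAAAA8CAAAAAAAAGPAAAAAAAAAQUAAAAAAAArBQQAAAAAATIDhAAAAAAD9+/kAAAAAD6///wAAAAAAz///AAAAAAEf//8AAAAABn/P/QAAAAAAfh/5AAAAAAC///kAAAAAA7//8AAAAAADf+PyAAAAAAZ/wGAAAAAABfvAYAAAAAAL/4DAAAAAABP/AMAAAAAAB+MAwAAAAAAH5gHAAAAAAA/mA+AAAAAAD8YH4AAAAAAHxgfgAAAAAAeEH6AAAAAAA4QAAAAAAAADjgAAAAAAAAOAAAAAAAAABwAAAAAAAAAGAAAAAAAAAAAAAAAAAAAAAAAAAAAAAAAAAAAAAAAAAAAAAAAAAAAAAAAAAAAAAAAAAAAAA=="/>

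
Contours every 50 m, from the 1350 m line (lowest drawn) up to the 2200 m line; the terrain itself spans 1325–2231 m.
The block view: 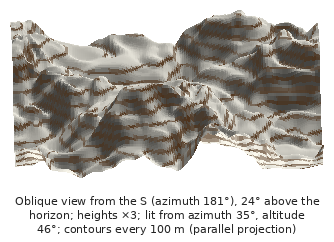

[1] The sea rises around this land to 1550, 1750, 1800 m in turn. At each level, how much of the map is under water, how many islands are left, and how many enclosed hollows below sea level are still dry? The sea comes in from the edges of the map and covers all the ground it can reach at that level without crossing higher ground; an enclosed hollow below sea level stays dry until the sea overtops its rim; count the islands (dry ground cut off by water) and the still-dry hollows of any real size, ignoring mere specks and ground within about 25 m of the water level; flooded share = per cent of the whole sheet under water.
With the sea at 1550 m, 13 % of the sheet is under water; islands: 0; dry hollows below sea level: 1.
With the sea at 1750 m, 59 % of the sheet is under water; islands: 0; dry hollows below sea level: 1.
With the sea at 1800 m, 70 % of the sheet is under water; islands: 1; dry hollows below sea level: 0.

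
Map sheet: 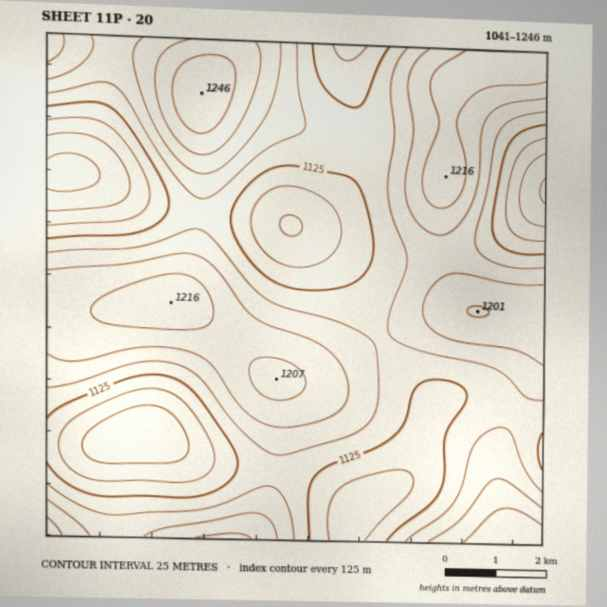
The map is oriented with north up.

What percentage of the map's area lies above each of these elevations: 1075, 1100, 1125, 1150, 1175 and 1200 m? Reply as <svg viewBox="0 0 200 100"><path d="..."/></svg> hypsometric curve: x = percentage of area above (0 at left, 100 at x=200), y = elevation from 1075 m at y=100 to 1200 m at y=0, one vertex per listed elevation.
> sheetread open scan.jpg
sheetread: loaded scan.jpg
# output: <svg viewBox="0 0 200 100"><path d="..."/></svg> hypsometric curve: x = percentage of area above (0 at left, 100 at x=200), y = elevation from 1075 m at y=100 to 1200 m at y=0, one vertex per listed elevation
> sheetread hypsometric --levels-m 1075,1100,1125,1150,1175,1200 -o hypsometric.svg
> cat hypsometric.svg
<svg viewBox="0 0 200 100"><path d="M190 100l-17-20-28-20-44-20-41-20-38-20"/></svg>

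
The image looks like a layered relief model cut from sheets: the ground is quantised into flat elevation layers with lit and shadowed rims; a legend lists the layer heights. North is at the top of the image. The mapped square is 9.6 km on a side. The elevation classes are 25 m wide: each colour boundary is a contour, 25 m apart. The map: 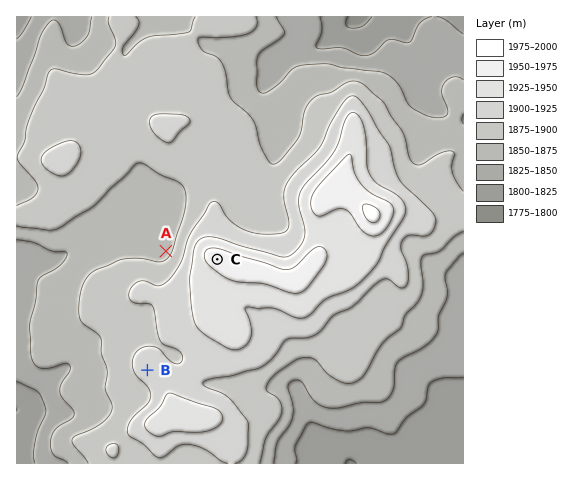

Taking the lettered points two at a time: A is lower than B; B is lower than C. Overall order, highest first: C B A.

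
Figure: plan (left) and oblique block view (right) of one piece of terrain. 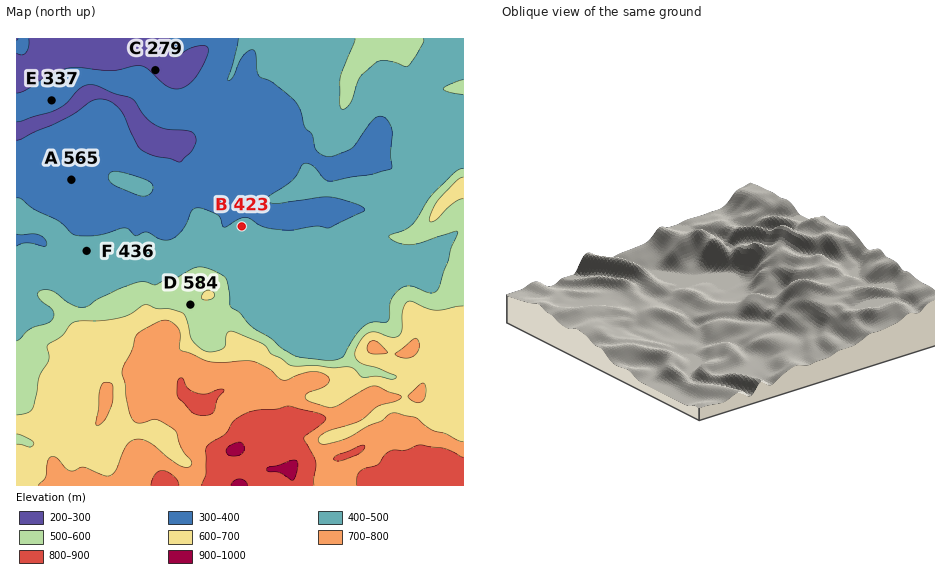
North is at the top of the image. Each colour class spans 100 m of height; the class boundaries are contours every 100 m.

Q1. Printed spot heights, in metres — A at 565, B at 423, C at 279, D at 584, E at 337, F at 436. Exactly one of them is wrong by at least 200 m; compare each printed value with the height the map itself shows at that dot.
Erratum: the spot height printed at A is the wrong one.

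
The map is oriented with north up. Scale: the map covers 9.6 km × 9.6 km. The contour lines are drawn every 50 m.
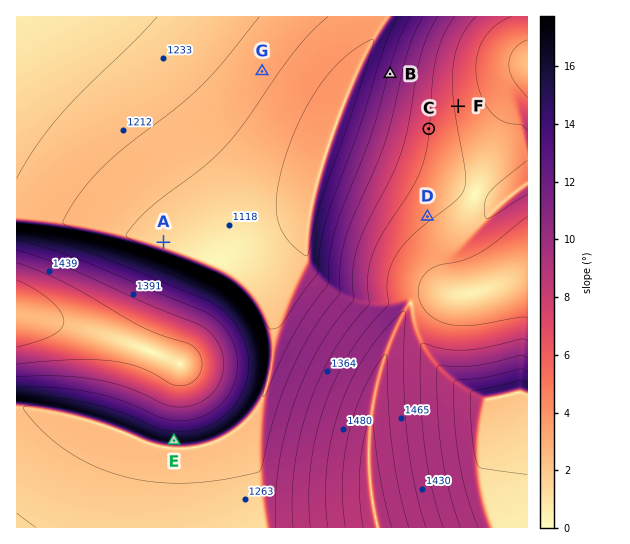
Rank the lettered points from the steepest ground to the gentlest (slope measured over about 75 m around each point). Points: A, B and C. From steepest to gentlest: B C A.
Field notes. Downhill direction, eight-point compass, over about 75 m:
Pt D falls NW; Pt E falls S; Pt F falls W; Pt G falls SE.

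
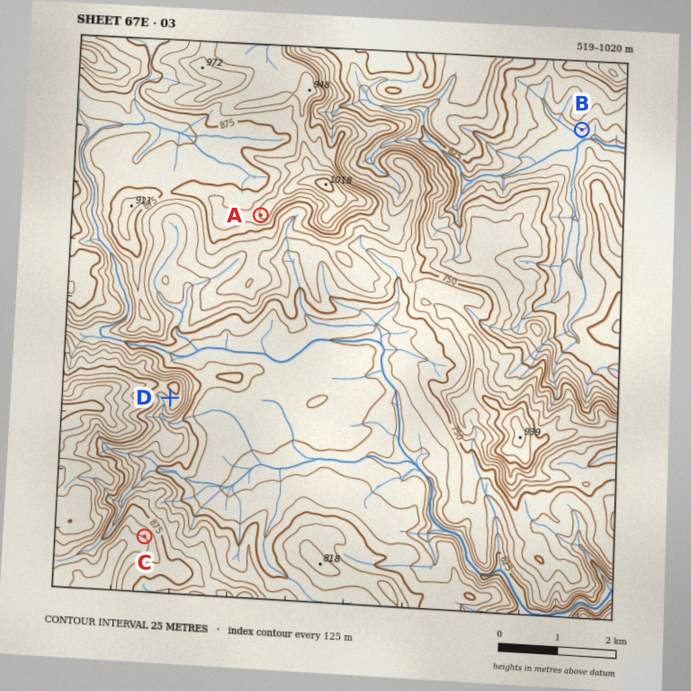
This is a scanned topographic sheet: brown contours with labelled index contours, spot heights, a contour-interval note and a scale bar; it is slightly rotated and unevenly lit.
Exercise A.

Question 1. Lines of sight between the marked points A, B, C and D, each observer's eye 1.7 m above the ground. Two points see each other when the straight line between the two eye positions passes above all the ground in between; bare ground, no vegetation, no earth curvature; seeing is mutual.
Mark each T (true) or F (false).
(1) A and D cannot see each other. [T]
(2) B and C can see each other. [F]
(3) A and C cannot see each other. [F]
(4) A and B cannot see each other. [T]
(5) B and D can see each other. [F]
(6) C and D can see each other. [T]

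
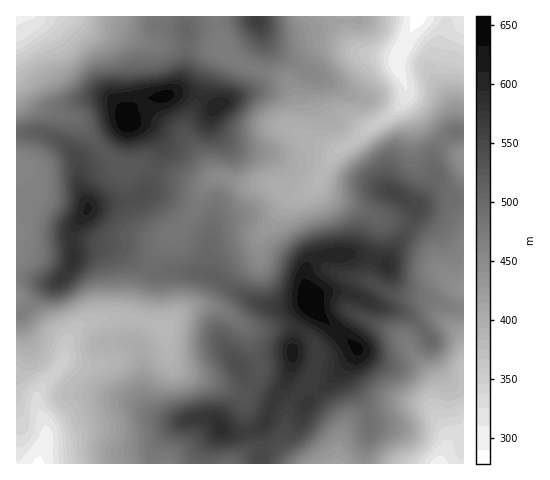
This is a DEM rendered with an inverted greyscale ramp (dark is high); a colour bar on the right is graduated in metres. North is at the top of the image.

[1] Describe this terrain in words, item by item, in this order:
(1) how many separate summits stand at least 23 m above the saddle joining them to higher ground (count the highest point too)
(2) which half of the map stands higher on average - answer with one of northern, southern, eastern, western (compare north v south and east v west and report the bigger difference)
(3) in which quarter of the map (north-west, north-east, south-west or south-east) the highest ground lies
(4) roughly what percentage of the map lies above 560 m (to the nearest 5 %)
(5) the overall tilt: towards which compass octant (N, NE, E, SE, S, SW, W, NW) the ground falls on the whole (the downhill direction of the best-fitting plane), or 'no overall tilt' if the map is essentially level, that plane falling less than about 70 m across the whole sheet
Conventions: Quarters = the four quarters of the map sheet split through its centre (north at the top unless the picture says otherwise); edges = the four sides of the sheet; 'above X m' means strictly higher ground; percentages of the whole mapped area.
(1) There are 6 summits with 23 m or more of prominence.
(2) Taken as a whole, the southern half is higher than the northern.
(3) Look to the south-east quarter for the highest ground.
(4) Roughly 15 % of the ground is higher than 560 m.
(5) No overall tilt - high and low ground are spread across the sheet.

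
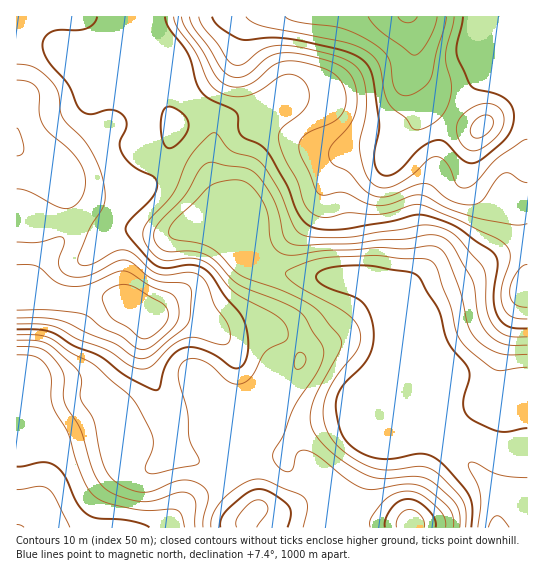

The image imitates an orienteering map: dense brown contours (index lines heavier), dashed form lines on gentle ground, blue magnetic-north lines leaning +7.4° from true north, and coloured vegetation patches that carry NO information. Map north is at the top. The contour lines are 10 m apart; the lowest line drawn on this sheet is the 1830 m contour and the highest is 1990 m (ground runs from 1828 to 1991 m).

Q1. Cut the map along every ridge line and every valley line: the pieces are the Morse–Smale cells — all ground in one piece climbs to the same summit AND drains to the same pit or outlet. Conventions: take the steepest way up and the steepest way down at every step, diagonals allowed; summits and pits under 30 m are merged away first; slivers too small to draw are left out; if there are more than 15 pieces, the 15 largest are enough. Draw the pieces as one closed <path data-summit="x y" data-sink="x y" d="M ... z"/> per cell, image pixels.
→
<path data-summit="407 17" data-sink="497 527" d="M527 16l-371 1 0 9 25 61 32 35 2 13-3 14 0 24 5 16 10 14 14 34 14 13 5 11 11 8 30 7 52 3-4 3-5 17-9 16-37 25-22 22-13 29-10 12-14 10-1 24-19-8-6 0-19 8-21 4 4 12 32 15 12 11 19 24 13 10-6 9 0 6 79 0 7-21 27-38 11-28 34-2 13-4 15 0 9 2 38 37 16 24 2 30 30-1z"/><path data-summit="130 305" data-sink="497 527" d="M155 16l-139 1 0 274 19 0 28 8 42-2 28 10 15 12-4 14 0 24 5 17 20 40 4 25 21-2 19-8 6 0 19 8 1-24 14-10 10-12 13-29 22-22 37-25 9-16 5-17 4-3-52-3-30-7-11-8-5-11-14-13-10-26-14-22-5-16 0-24 3-14-2-13-32-35-25-61z"/><path data-summit="407 17" data-sink="17 527" d="M107 415l-14 2-36 19-12 1-11-4-18 8 1 87 230-1 0-5 6-9-13-10-25-30-10-8-28-12-4-13-36 1-10-4-12-16z"/><path data-summit="130 305" data-sink="17 527" d="M35 291l-19 2 0 146 18-6 11 4 12-1 36-19 14-2 8 6 12 16 6 3 40 0-4-26-20-40-5-17 0-24 4-14-1-2-14-10-22-8-48 0z"/><path data-summit="410 525" data-sink="497 527" d="M433 435l-15 0-28 5-19 0-11 29-27 38-6 20 170 1 0-26-10-20-45-45z"/>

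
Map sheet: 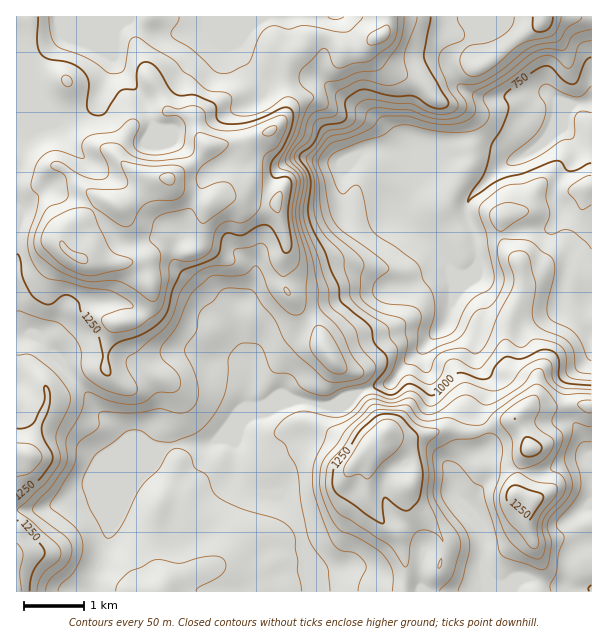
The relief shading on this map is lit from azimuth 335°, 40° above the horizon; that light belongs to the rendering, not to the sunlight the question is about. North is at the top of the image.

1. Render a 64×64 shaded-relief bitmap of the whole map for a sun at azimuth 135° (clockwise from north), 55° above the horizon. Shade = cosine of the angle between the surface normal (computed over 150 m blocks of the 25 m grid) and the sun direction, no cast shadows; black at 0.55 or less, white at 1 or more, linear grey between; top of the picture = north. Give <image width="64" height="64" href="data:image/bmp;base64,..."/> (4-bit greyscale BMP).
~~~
<image width="64" height="64" href="data:image/bmp;base64,Qk12CAAAAAAAAHYAAAAoAAAAQAAAAEAAAAABAAQAAAAAAAAIAAATCwAAEwsAABAAAAAAAAAAAAAAABEREQAiIiIAMzMzAERERABVVVUAZmZmAHd3dwCIiIgAmZmZAKqqqgC7u7sAzMzMAN3d3QDu7u4A////AMzd3LqXZnd3mqqqqqqZmZmZmHeIdnq6vNupmZmIq7qrvN3cy5hnd3eJmqqqqqmZmZmYd4iGarms3LmZmZm8uqq83e3bqHd4d3iJmZqqmZmZmZiIiId6qJvcupmqqsy6mrvM3dy5d3iIiIiJmZqZmZmZmZmZh4qois3Kiaqr3LqZqqq7zLmHeIiIiIiJmamZmZmJqpmIm6mJzMqHiZvdypmpmImrqYd4iZmZiIiZmZmZmIiqmZmruom7uoZ4i8y6qpmHeJqpmHiJmZmZiJmZmZmHeJqZmqu6mZqpdmicu6qqh3eImZmYd4mZmZmYiJmZmYdnmZmqq7upiZl1aK3duYmIiIiZmZmHiamZmZiIiIiIdleZmqqqu6mJmGRone/bmMzLmZmZmYd4mZmZmYiIiIh1R5maqqu7mZmYU2mb7/257u3KqZmZl2eZmZmZmZmZh2RHmZqpm8yqqZhBSJm+7tve7typmZmYd4mZmZmZmZmHUzeqm6iKzcupmFAWdmnNzM3u7cqZmZmHeZmZmZmZmZdSFJqruYi9zKmZcyV3Zpu7vN7u25mZmZh4mZmZmJmZl1ECaqvKiKzLqZmGV6u5mqqqzd3cqZmZmYiZmJmYmZmYUgAnm8y5q8ypmIZXrd27qomqvMy6mZmZmJmYiYiJmZh0EAF6vMu83Lqph0WL3ty6Z4q8zMupmZmpqqmZiImZmIZBADery7zcy7uoVGir3ctnm8zMy7upmaq7u6mYiImZiGQAA3q6mbu6qqh3eIisy3ibzcy7u7qpmru7uph3d4iHYwAANohkV5mId3mqqau7iJrMzLu7vLqqu7u6mYh2ZnZkAAAAN2MTeIdDR6u7u6mIirzMu7vMzKq7u7upmZh2eIhgAAAFhiFHh0ACerupiIiJq7u6q8zcu7u7u7qqmZmau6cQAAFnMSV3YgAnmWQyd4mqq6mru7u7u7qqqpqqmZrN3KdjAEUxJFZkIAR3QQB3eJmZmaqqqqqqqqqqmaqZmazd7dtCVUIkRFZTFIlzEIh4iYeJqqqZmZqqqqqZmqmYm8zN7qVmREVERnUji7lliIiZh3irqqmZmqqqqpiZmYiLuZm9yWVEVmQ0ZSFZzKmIiZmHeLu7u6qqqqqqmImYeJqpmZrMlSI2dTRmQjabuoiZmZh4vMzMy7qruqqZiJhnmaqpmay4MBR2RGdkRXmqmZmZmHis3d3duqq7qqmImHeJmqqqq8uEE2dVeYZVaJqqqZmYd4rM3u3LqqqqqYiZh4iZmYmrzLhDV1WJmHd4mqqqqZh2Z5rN7tuqqqmZiJqoeId2ZnmsymNHVHqqqYmZmqu6mIdniK3t3LqqmZmIq7qYh2ZmZ5q7hDVTWau6mZmJmrqZmZmZrd3dy6qpiHiru7qpmId3iaqWNEM3q8uZqoiau6u7qpms3d3Mu7qXeKu7u7u7qZmJqphkQzaby6mqeJq7q8zLqZvN3dzLu5d5q8uqq8y6qqmqmYZURpq8qZp3iZmbzcy6q83e7czMqIq8y6qru7qqqqmZmGRXmqu5mWaIiaq7qqqrzM3uy7yoesy7qqqqmZmaqZmoVFeqmqmZVWeJmaqYiJq7m97cu7h5zKqqmYiIiJmZmahUVomIqZkzR4mZmpmZmaqIrdy7uXjKmZh3iIiJmZmZl1VlaIiZmTEleZmZqquqqpis3LzKibmZh3iIiJmZmZmXV4h4mImZUgNomZqqu7uqmazcvNubuZmYiJmZmZmZmZZpqqqpiJl0EkV5qpq7zLupm9y8y6y7uqmZqpmZmZqphWiru7qYmYYzM1eZmru8zLmazLu6rMzLupmqqZmZmqp0V4maupiZiGVVV4d4mru8yoiqq7qb3dy6maqpmZiJq4MleImqmZp4h3ZnZlaJqqzLh4mqunnd3LqYmqqZmIibtyJGeKqIiWeZh3ZVVniZm8uYiJm7dqu7uoiaqZmZiJrLcyRGioZWZnmYdmZnd2VYq7mImaulVoqqmImpmZmYiby3QzNYlkR2RoiId2dkMRJpu6mZrNt2m7qZiZmZmZmIq8uWQzaIZIdEVnh3eHVDITabuqq87t3u3KqZmZmZmZiby7qGRHiHmGVWd2ZnmYh1RHmqqqvf///93LqqqZmZmZu7u7qGaIiZiHdmVUarqZhUZmZnis7/7v7e3Luqqqqqq8u7u6h3iJmZiHZlVoqpmXZ2UyEUjO7e7e7tzLu7vMzLzLqruZiImZmZmHdmeZmZiJqGQQAHze7d3d3cy6q83ty7uqqqmHeZmZmpmHd4h4h3irqXQAKM7d3M3czLmb3t26q7qqqYh5mZmqqYd3iHd2VnmqqGM2rMzM3cu8upu7u8uqqqmqqqmZmau6h2eJmIZmZomql2eJq93cu7y6qpm97dy7qqqsyZmImrqXZniZmIh3eJmYiZmrzdy7u7qpq7zu7ty7mbzJmHd4mZhlaJmZiZiIiZmau6q93Mu7qpmqms7u7tuZvMmZdmeImHVXiZmJmYiImZq7uavM3MuqqqmIm97+7Km82ZmHZniZdmd4iJmZmIiJmau5iqvd3Lq7qYiIre7tuszZmph4iZmHd3iImZmZiIiImrmIib3uy7uqmYiKzu3M3cmaqZmZmYeJmZmZmZmHeIiJmYd2i+7cy6mZmYib3e7dyau6mZmZmIqqqZmZmZh3h3d3ZmZXvdzLqZmZmYec7d3Jq7qZmZmYirqqmZmZmYeHdmZVVlWszMypmZmZhmvd3c"/>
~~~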